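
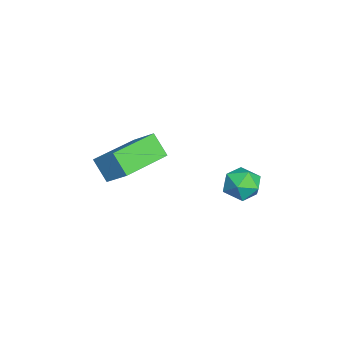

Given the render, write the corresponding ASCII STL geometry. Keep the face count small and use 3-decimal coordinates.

solid 
facet normal -0.479 0.472 0.740
outer loop
vertex 1.201 4.277 0.183
vertex 0.922 3.616 0.424
vertex 1.584 3.867 0.692
endloop
endfacet
facet normal 0.121 0.816 0.566
outer loop
vertex 1.201 4.277 0.183
vertex 1.584 3.867 0.692
vertex 1.953 4.206 0.124
endloop
endfacet
facet normal 0.083 0.989 -0.126
outer loop
vertex 1.201 4.277 0.183
vertex 1.953 4.206 0.124
vertex 1.519 4.164 -0.494
endloop
endfacet
facet normal -0.540 0.751 -0.379
outer loop
vertex 1.201 4.277 0.183
vertex 1.519 4.164 -0.494
vertex 0.882 3.799 -0.309
endloop
endfacet
facet normal -0.888 0.432 0.156
outer loop
vertex 1.201 4.277 0.183
vertex 0.882 3.799 -0.309
vertex 0.922 3.616 0.424
endloop
endfacet
facet normal 0.667 0.364 0.650
outer loop
vertex 1.953 4.206 0.124
vertex 1.584 3.867 0.692
vertex 2.138 3.501 0.329
endloop
endfacet
facet normal -0.305 -0.193 0.933
outer loop
vertex 1.584 3.867 0.692
vertex 0.922 3.616 0.424
vertex 1.501 3.136 0.514
endloop
endfacet
facet normal -0.966 -0.257 -0.011
outer loop
vertex 0.922 3.616 0.424
vertex 0.882 3.799 -0.309
vertex 1.067 3.094 -0.104
endloop
endfacet
facet normal -0.403 0.259 -0.877
outer loop
vertex 0.882 3.799 -0.309
vertex 1.519 4.164 -0.494
vertex 1.436 3.433 -0.672
endloop
endfacet
facet normal 0.606 0.643 -0.469
outer loop
vertex 1.519 4.164 -0.494
vertex 1.953 4.206 0.124
vertex 2.098 3.684 -0.404
endloop
endfacet
facet normal 0.540 -0.751 0.379
outer loop
vertex 1.819 3.023 -0.163
vertex 2.138 3.501 0.329
vertex 1.501 3.136 0.514
endloop
endfacet
facet normal -0.083 -0.989 0.126
outer loop
vertex 1.819 3.023 -0.163
vertex 1.501 3.136 0.514
vertex 1.067 3.094 -0.104
endloop
endfacet
facet normal -0.121 -0.816 -0.566
outer loop
vertex 1.819 3.023 -0.163
vertex 1.067 3.094 -0.104
vertex 1.436 3.433 -0.672
endloop
endfacet
facet normal 0.479 -0.472 -0.740
outer loop
vertex 1.819 3.023 -0.163
vertex 1.436 3.433 -0.672
vertex 2.098 3.684 -0.404
endloop
endfacet
facet normal 0.888 -0.432 -0.156
outer loop
vertex 1.819 3.023 -0.163
vertex 2.098 3.684 -0.404
vertex 2.138 3.501 0.329
endloop
endfacet
facet normal 0.403 -0.259 0.877
outer loop
vertex 1.501 3.136 0.514
vertex 2.138 3.501 0.329
vertex 1.584 3.867 0.692
endloop
endfacet
facet normal -0.606 -0.643 0.469
outer loop
vertex 1.067 3.094 -0.104
vertex 1.501 3.136 0.514
vertex 0.922 3.616 0.424
endloop
endfacet
facet normal -0.667 -0.364 -0.650
outer loop
vertex 1.436 3.433 -0.672
vertex 1.067 3.094 -0.104
vertex 0.882 3.799 -0.309
endloop
endfacet
facet normal 0.305 0.193 -0.933
outer loop
vertex 2.098 3.684 -0.404
vertex 1.436 3.433 -0.672
vertex 1.519 4.164 -0.494
endloop
endfacet
facet normal 0.966 0.257 0.011
outer loop
vertex 2.138 3.501 0.329
vertex 2.098 3.684 -0.404
vertex 1.953 4.206 0.124
endloop
endfacet
facet normal -0.446 -0.465 0.765
outer loop
vertex 0.223 -0.765 0.509
vertex -1.464 0.557 0.33
vertex -0.269 -1.491 -0.22
endloop
endfacet
facet normal 0.784 -0.615 0.083
outer loop
vertex 0.204 -0.997 -1.03
vertex 0.223 -0.765 0.509
vertex -0.269 -1.491 -0.22
endloop
endfacet
facet normal -0.446 -0.466 0.764
outer loop
vertex -0.269 -1.491 -0.22
vertex -1.464 0.557 0.33
vertex -1.955 -0.169 -0.399
endloop
endfacet
facet normal -0.431 -0.636 -0.640
outer loop
vertex -1.955 -0.169 -0.399
vertex 0.204 -0.997 -1.03
vertex -0.269 -1.491 -0.22
endloop
endfacet
facet normal 0.431 0.636 0.640
outer loop
vertex 0.223 -0.765 0.509
vertex -0.991 1.051 -0.48
vertex -1.464 0.557 0.33
endloop
endfacet
facet normal 0.785 -0.614 0.083
outer loop
vertex 0.695 -0.271 -0.301
vertex 0.223 -0.765 0.509
vertex 0.204 -0.997 -1.03
endloop
endfacet
facet normal 0.431 0.637 0.639
outer loop
vertex 0.695 -0.271 -0.301
vertex -0.991 1.051 -0.48
vertex 0.223 -0.765 0.509
endloop
endfacet
facet normal -0.785 0.614 -0.083
outer loop
vertex -1.464 0.557 0.33
vertex -0.991 1.051 -0.48
vertex -1.955 -0.169 -0.399
endloop
endfacet
facet normal -0.431 -0.637 -0.639
outer loop
vertex -1.483 0.325 -1.209
vertex 0.204 -0.997 -1.03
vertex -1.955 -0.169 -0.399
endloop
endfacet
facet normal -0.785 0.614 -0.082
outer loop
vertex -1.955 -0.169 -0.399
vertex -0.991 1.051 -0.48
vertex -1.483 0.325 -1.209
endloop
endfacet
facet normal 0.446 0.466 -0.764
outer loop
vertex -1.483 0.325 -1.209
vertex 0.695 -0.271 -0.301
vertex 0.204 -0.997 -1.03
endloop
endfacet
facet normal 0.446 0.465 -0.764
outer loop
vertex -0.991 1.051 -0.48
vertex 0.695 -0.271 -0.301
vertex -1.483 0.325 -1.209
endloop
endfacet

endsolid


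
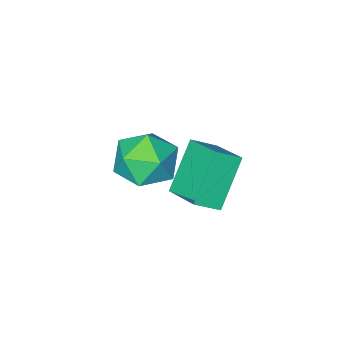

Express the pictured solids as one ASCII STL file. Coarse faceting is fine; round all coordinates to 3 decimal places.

solid 
facet normal -0.382 0.460 0.802
outer loop
vertex 2.342 -1.573 0.139
vertex 1.332 -2.081 -0.05
vertex 2.115 -2.59 0.615
endloop
endfacet
facet normal 0.318 0.343 0.884
outer loop
vertex 2.342 -1.573 0.139
vertex 2.115 -2.59 0.615
vertex 3.149 -2.387 0.164
endloop
endfacet
facet normal 0.660 0.665 0.348
outer loop
vertex 2.342 -1.573 0.139
vertex 3.149 -2.387 0.164
vertex 3.005 -1.751 -0.779
endloop
endfacet
facet normal 0.173 0.983 -0.065
outer loop
vertex 2.342 -1.573 0.139
vertex 3.005 -1.751 -0.779
vertex 1.883 -1.562 -0.911
endloop
endfacet
facet normal -0.471 0.856 0.215
outer loop
vertex 2.342 -1.573 0.139
vertex 1.883 -1.562 -0.911
vertex 1.332 -2.081 -0.05
endloop
endfacet
facet normal 0.431 -0.360 0.827
outer loop
vertex 3.149 -2.387 0.164
vertex 2.115 -2.59 0.615
vertex 2.637 -3.398 -0.009
endloop
endfacet
facet normal -0.700 -0.170 0.694
outer loop
vertex 2.115 -2.59 0.615
vertex 1.332 -2.081 -0.05
vertex 1.515 -3.209 -0.141
endloop
endfacet
facet normal -0.844 0.471 -0.256
outer loop
vertex 1.332 -2.081 -0.05
vertex 1.883 -1.562 -0.911
vertex 1.371 -2.573 -1.084
endloop
endfacet
facet normal 0.197 0.676 -0.710
outer loop
vertex 1.883 -1.562 -0.911
vertex 3.005 -1.751 -0.779
vertex 2.405 -2.37 -1.535
endloop
endfacet
facet normal 0.986 0.163 -0.040
outer loop
vertex 3.005 -1.751 -0.779
vertex 3.149 -2.387 0.164
vertex 3.188 -2.879 -0.87
endloop
endfacet
facet normal -0.173 -0.983 0.065
outer loop
vertex 2.178 -3.387 -1.059
vertex 2.637 -3.398 -0.009
vertex 1.515 -3.209 -0.141
endloop
endfacet
facet normal -0.660 -0.665 -0.348
outer loop
vertex 2.178 -3.387 -1.059
vertex 1.515 -3.209 -0.141
vertex 1.371 -2.573 -1.084
endloop
endfacet
facet normal -0.318 -0.343 -0.884
outer loop
vertex 2.178 -3.387 -1.059
vertex 1.371 -2.573 -1.084
vertex 2.405 -2.37 -1.535
endloop
endfacet
facet normal 0.382 -0.460 -0.802
outer loop
vertex 2.178 -3.387 -1.059
vertex 2.405 -2.37 -1.535
vertex 3.188 -2.879 -0.87
endloop
endfacet
facet normal 0.471 -0.856 -0.215
outer loop
vertex 2.178 -3.387 -1.059
vertex 3.188 -2.879 -0.87
vertex 2.637 -3.398 -0.009
endloop
endfacet
facet normal -0.197 -0.676 0.710
outer loop
vertex 1.515 -3.209 -0.141
vertex 2.637 -3.398 -0.009
vertex 2.115 -2.59 0.615
endloop
endfacet
facet normal -0.986 -0.163 0.040
outer loop
vertex 1.371 -2.573 -1.084
vertex 1.515 -3.209 -0.141
vertex 1.332 -2.081 -0.05
endloop
endfacet
facet normal -0.431 0.360 -0.827
outer loop
vertex 2.405 -2.37 -1.535
vertex 1.371 -2.573 -1.084
vertex 1.883 -1.562 -0.911
endloop
endfacet
facet normal 0.700 0.170 -0.694
outer loop
vertex 3.188 -2.879 -0.87
vertex 2.405 -2.37 -1.535
vertex 3.005 -1.751 -0.779
endloop
endfacet
facet normal 0.844 -0.471 0.256
outer loop
vertex 2.637 -3.398 -0.009
vertex 3.188 -2.879 -0.87
vertex 3.149 -2.387 0.164
endloop
endfacet
facet normal -0.597 -0.277 0.753
outer loop
vertex -0.688 -4.27 -2.527
vertex -0.558 -2.725 -1.855
vertex -1.535 -3.957 -3.083
endloop
endfacet
facet normal -0.077 -0.914 -0.397
outer loop
vertex -0.282 -3.375 -4.665
vertex -0.688 -4.27 -2.527
vertex -1.535 -3.957 -3.083
endloop
endfacet
facet normal -0.597 -0.277 0.753
outer loop
vertex -1.535 -3.957 -3.083
vertex -0.558 -2.725 -1.855
vertex -1.405 -2.412 -2.411
endloop
endfacet
facet normal -0.799 0.295 -0.524
outer loop
vertex -1.405 -2.412 -2.411
vertex -0.282 -3.375 -4.665
vertex -1.535 -3.957 -3.083
endloop
endfacet
facet normal 0.799 -0.295 0.524
outer loop
vertex -0.688 -4.27 -2.527
vertex 0.695 -2.143 -3.437
vertex -0.558 -2.725 -1.855
endloop
endfacet
facet normal -0.077 -0.914 -0.397
outer loop
vertex 0.565 -3.688 -4.109
vertex -0.688 -4.27 -2.527
vertex -0.282 -3.375 -4.665
endloop
endfacet
facet normal 0.799 -0.295 0.524
outer loop
vertex 0.565 -3.688 -4.109
vertex 0.695 -2.143 -3.437
vertex -0.688 -4.27 -2.527
endloop
endfacet
facet normal 0.077 0.914 0.397
outer loop
vertex -0.558 -2.725 -1.855
vertex 0.695 -2.143 -3.437
vertex -1.405 -2.412 -2.411
endloop
endfacet
facet normal -0.799 0.295 -0.524
outer loop
vertex -0.152 -1.83 -3.993
vertex -0.282 -3.375 -4.665
vertex -1.405 -2.412 -2.411
endloop
endfacet
facet normal 0.077 0.914 0.397
outer loop
vertex -1.405 -2.412 -2.411
vertex 0.695 -2.143 -3.437
vertex -0.152 -1.83 -3.993
endloop
endfacet
facet normal 0.597 0.277 -0.753
outer loop
vertex -0.152 -1.83 -3.993
vertex 0.565 -3.688 -4.109
vertex -0.282 -3.375 -4.665
endloop
endfacet
facet normal 0.597 0.277 -0.753
outer loop
vertex 0.695 -2.143 -3.437
vertex 0.565 -3.688 -4.109
vertex -0.152 -1.83 -3.993
endloop
endfacet

endsolid


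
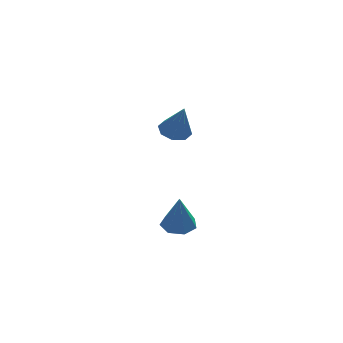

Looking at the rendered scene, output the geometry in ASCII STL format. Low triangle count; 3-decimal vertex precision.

solid 
facet normal -0.187 0.217 -0.958
outer loop
vertex 1.478 3.671 2.373
vertex 0.678 4.012 2.606
vertex 1.51 4.343 2.519
endloop
endfacet
facet normal 0.976 -0.090 0.199
outer loop
vertex 1.478 3.671 2.373
vertex 1.51 4.343 2.519
vertex 1.042 3.588 4.474
endloop
endfacet
facet normal -0.187 0.217 -0.958
outer loop
vertex 1.51 4.343 2.519
vertex 0.678 4.012 2.606
vertex 1.055 4.821 2.716
endloop
endfacet
facet normal 0.742 0.546 0.389
outer loop
vertex 1.51 4.343 2.519
vertex 1.055 4.821 2.716
vertex 1.042 3.588 4.474
endloop
endfacet
facet normal -0.187 0.217 -0.958
outer loop
vertex 1.055 4.821 2.716
vertex 0.678 4.012 2.606
vertex 0.379 4.825 2.849
endloop
endfacet
facet normal 0.117 0.813 0.571
outer loop
vertex 1.055 4.821 2.716
vertex 0.379 4.825 2.849
vertex 1.042 3.588 4.474
endloop
endfacet
facet normal -0.186 0.218 -0.958
outer loop
vertex 0.379 4.825 2.849
vertex 0.678 4.012 2.606
vertex -0.122 4.353 2.839
endloop
endfacet
facet normal -0.534 0.553 0.639
outer loop
vertex 0.379 4.825 2.849
vertex -0.122 4.353 2.839
vertex 1.042 3.588 4.474
endloop
endfacet
facet normal -0.187 0.217 -0.958
outer loop
vertex -0.122 4.353 2.839
vertex 0.678 4.012 2.606
vertex -0.154 3.68 2.693
endloop
endfacet
facet normal -0.829 -0.080 0.553
outer loop
vertex -0.122 4.353 2.839
vertex -0.154 3.68 2.693
vertex 1.042 3.588 4.474
endloop
endfacet
facet normal -0.187 0.217 -0.958
outer loop
vertex -0.154 3.68 2.693
vertex 0.678 4.012 2.606
vertex 0.301 3.202 2.496
endloop
endfacet
facet normal -0.596 -0.717 0.363
outer loop
vertex -0.154 3.68 2.693
vertex 0.301 3.202 2.496
vertex 1.042 3.588 4.474
endloop
endfacet
facet normal -0.187 0.217 -0.958
outer loop
vertex 0.301 3.202 2.496
vertex 0.678 4.012 2.606
vertex 0.977 3.198 2.363
endloop
endfacet
facet normal 0.030 -0.983 0.181
outer loop
vertex 0.301 3.202 2.496
vertex 0.977 3.198 2.363
vertex 1.042 3.588 4.474
endloop
endfacet
facet normal -0.186 0.218 -0.958
outer loop
vertex 0.977 3.198 2.363
vertex 0.678 4.012 2.606
vertex 1.478 3.671 2.373
endloop
endfacet
facet normal 0.681 -0.724 0.113
outer loop
vertex 0.977 3.198 2.363
vertex 1.478 3.671 2.373
vertex 1.042 3.588 4.474
endloop
endfacet
facet normal -0.009 0.053 -0.999
outer loop
vertex 1.518 3.226 -4.029
vertex 0.571 2.975 -4.034
vertex 0.965 3.871 -3.99
endloop
endfacet
facet normal 0.704 0.579 0.411
outer loop
vertex 1.518 3.226 -4.029
vertex 0.965 3.871 -3.99
vertex 0.589 2.865 -1.926
endloop
endfacet
facet normal -0.009 0.053 -0.999
outer loop
vertex 0.965 3.871 -3.99
vertex 0.571 2.975 -4.034
vertex 0.115 3.842 -3.984
endloop
endfacet
facet normal -0.028 0.901 0.434
outer loop
vertex 0.965 3.871 -3.99
vertex 0.115 3.842 -3.984
vertex 0.589 2.865 -1.926
endloop
endfacet
facet normal -0.010 0.053 -0.999
outer loop
vertex 0.115 3.842 -3.984
vertex 0.571 2.975 -4.034
vertex -0.392 3.16 -4.015
endloop
endfacet
facet normal -0.737 0.529 0.421
outer loop
vertex 0.115 3.842 -3.984
vertex -0.392 3.16 -4.015
vertex 0.589 2.865 -1.926
endloop
endfacet
facet normal -0.010 0.052 -0.999
outer loop
vertex -0.392 3.16 -4.015
vertex 0.571 2.975 -4.034
vertex -0.174 2.339 -4.06
endloop
endfacet
facet normal -0.888 -0.257 0.381
outer loop
vertex -0.392 3.16 -4.015
vertex -0.174 2.339 -4.06
vertex 0.589 2.865 -1.926
endloop
endfacet
facet normal -0.009 0.052 -0.999
outer loop
vertex -0.174 2.339 -4.06
vertex 0.571 2.975 -4.034
vertex 0.605 1.997 -4.085
endloop
endfacet
facet normal -0.368 -0.864 0.344
outer loop
vertex -0.174 2.339 -4.06
vertex 0.605 1.997 -4.085
vertex 0.589 2.865 -1.926
endloop
endfacet
facet normal -0.009 0.052 -0.999
outer loop
vertex 0.605 1.997 -4.085
vertex 0.571 2.975 -4.034
vertex 1.358 2.392 -4.071
endloop
endfacet
facet normal 0.432 -0.836 0.339
outer loop
vertex 0.605 1.997 -4.085
vertex 1.358 2.392 -4.071
vertex 0.589 2.865 -1.926
endloop
endfacet
facet normal -0.008 0.052 -0.999
outer loop
vertex 1.358 2.392 -4.071
vertex 0.571 2.975 -4.034
vertex 1.518 3.226 -4.029
endloop
endfacet
facet normal 0.909 -0.193 0.369
outer loop
vertex 1.358 2.392 -4.071
vertex 1.518 3.226 -4.029
vertex 0.589 2.865 -1.926
endloop
endfacet

endsolid


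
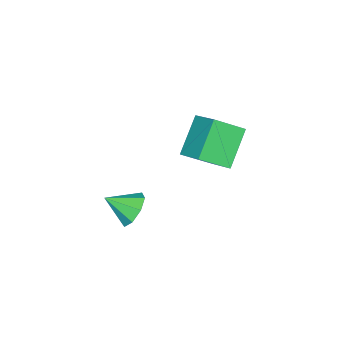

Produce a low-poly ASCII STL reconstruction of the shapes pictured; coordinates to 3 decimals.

solid 
facet normal -0.339 0.776 -0.532
outer loop
vertex -1.913 -2.777 -1.909
vertex -2.304 -3.345 -2.488
vertex -2.558 -2.935 -1.728
endloop
endfacet
facet normal 0.245 0.104 0.964
outer loop
vertex -1.913 -2.777 -1.909
vertex -2.558 -2.935 -1.728
vertex -1.836 -4.415 -1.752
endloop
endfacet
facet normal -0.339 0.776 -0.532
outer loop
vertex -2.558 -2.935 -1.728
vertex -2.304 -3.345 -2.488
vertex -3.055 -3.333 -1.992
endloop
endfacet
facet normal -0.343 -0.182 0.921
outer loop
vertex -2.558 -2.935 -1.728
vertex -3.055 -3.333 -1.992
vertex -1.836 -4.415 -1.752
endloop
endfacet
facet normal -0.339 0.775 -0.533
outer loop
vertex -3.055 -3.333 -1.992
vertex -2.304 -3.345 -2.488
vertex -3.111 -3.738 -2.546
endloop
endfacet
facet normal -0.628 -0.597 0.500
outer loop
vertex -3.055 -3.333 -1.992
vertex -3.111 -3.738 -2.546
vertex -1.836 -4.415 -1.752
endloop
endfacet
facet normal -0.339 0.775 -0.532
outer loop
vertex -3.111 -3.738 -2.546
vertex -2.304 -3.345 -2.488
vertex -2.695 -3.913 -3.066
endloop
endfacet
facet normal -0.443 -0.895 -0.053
outer loop
vertex -3.111 -3.738 -2.546
vertex -2.695 -3.913 -3.066
vertex -1.836 -4.415 -1.752
endloop
endfacet
facet normal -0.339 0.775 -0.533
outer loop
vertex -2.695 -3.913 -3.066
vertex -2.304 -3.345 -2.488
vertex -2.049 -3.755 -3.247
endloop
endfacet
facet normal 0.105 -0.904 -0.414
outer loop
vertex -2.695 -3.913 -3.066
vertex -2.049 -3.755 -3.247
vertex -1.836 -4.415 -1.752
endloop
endfacet
facet normal -0.339 0.776 -0.533
outer loop
vertex -2.049 -3.755 -3.247
vertex -2.304 -3.345 -2.488
vertex -1.553 -3.357 -2.983
endloop
endfacet
facet normal 0.693 -0.618 -0.371
outer loop
vertex -2.049 -3.755 -3.247
vertex -1.553 -3.357 -2.983
vertex -1.836 -4.415 -1.752
endloop
endfacet
facet normal -0.339 0.776 -0.532
outer loop
vertex -1.553 -3.357 -2.983
vertex -2.304 -3.345 -2.488
vertex -1.496 -2.952 -2.429
endloop
endfacet
facet normal 0.978 -0.205 0.049
outer loop
vertex -1.553 -3.357 -2.983
vertex -1.496 -2.952 -2.429
vertex -1.836 -4.415 -1.752
endloop
endfacet
facet normal -0.338 0.776 -0.533
outer loop
vertex -1.496 -2.952 -2.429
vertex -2.304 -3.345 -2.488
vertex -1.913 -2.777 -1.909
endloop
endfacet
facet normal 0.792 0.095 0.603
outer loop
vertex -1.496 -2.952 -2.429
vertex -1.913 -2.777 -1.909
vertex -1.836 -4.415 -1.752
endloop
endfacet
facet normal -0.735 -0.017 0.678
outer loop
vertex -3.724 -0.429 3.516
vertex -4.556 0.573 2.639
vertex -4.337 -1.545 2.823
endloop
endfacet
facet normal 0.530 -0.638 0.559
outer loop
vertex -2.904 -1.513 1.501
vertex -3.724 -0.429 3.516
vertex -4.337 -1.545 2.823
endloop
endfacet
facet normal -0.735 -0.017 0.678
outer loop
vertex -4.337 -1.545 2.823
vertex -4.556 0.573 2.639
vertex -5.169 -0.544 1.946
endloop
endfacet
facet normal -0.423 -0.770 -0.477
outer loop
vertex -5.169 -0.544 1.946
vertex -2.904 -1.513 1.501
vertex -4.337 -1.545 2.823
endloop
endfacet
facet normal 0.423 0.770 0.478
outer loop
vertex -3.724 -0.429 3.516
vertex -3.123 0.605 1.317
vertex -4.556 0.573 2.639
endloop
endfacet
facet normal 0.530 -0.638 0.559
outer loop
vertex -2.291 -0.396 2.194
vertex -3.724 -0.429 3.516
vertex -2.904 -1.513 1.501
endloop
endfacet
facet normal 0.423 0.770 0.478
outer loop
vertex -2.291 -0.396 2.194
vertex -3.123 0.605 1.317
vertex -3.724 -0.429 3.516
endloop
endfacet
facet normal -0.530 0.638 -0.559
outer loop
vertex -4.556 0.573 2.639
vertex -3.123 0.605 1.317
vertex -5.169 -0.544 1.946
endloop
endfacet
facet normal -0.423 -0.770 -0.478
outer loop
vertex -3.736 -0.511 0.624
vertex -2.904 -1.513 1.501
vertex -5.169 -0.544 1.946
endloop
endfacet
facet normal -0.530 0.638 -0.559
outer loop
vertex -5.169 -0.544 1.946
vertex -3.123 0.605 1.317
vertex -3.736 -0.511 0.624
endloop
endfacet
facet normal 0.735 0.017 -0.678
outer loop
vertex -3.736 -0.511 0.624
vertex -2.291 -0.396 2.194
vertex -2.904 -1.513 1.501
endloop
endfacet
facet normal 0.735 0.017 -0.678
outer loop
vertex -3.123 0.605 1.317
vertex -2.291 -0.396 2.194
vertex -3.736 -0.511 0.624
endloop
endfacet

endsolid


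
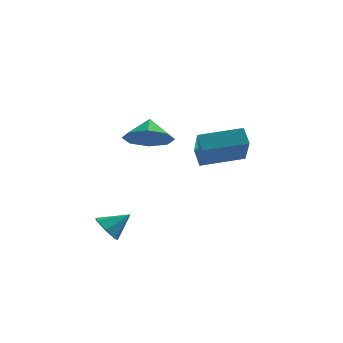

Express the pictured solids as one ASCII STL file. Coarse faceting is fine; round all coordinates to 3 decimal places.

solid 
facet normal -0.728 -0.340 -0.595
outer loop
vertex -1.199 -2.862 -4.46
vertex -1.666 -2.928 -3.851
vertex -1.568 -2.323 -4.317
endloop
endfacet
facet normal 0.705 0.588 -0.398
outer loop
vertex -1.199 -2.862 -4.46
vertex -1.568 -2.323 -4.317
vertex -0.734 -2.492 -3.089
endloop
endfacet
facet normal -0.727 -0.341 -0.596
outer loop
vertex -1.568 -2.323 -4.317
vertex -1.666 -2.928 -3.851
vertex -2.011 -2.241 -3.823
endloop
endfacet
facet normal 0.189 0.982 0.007
outer loop
vertex -1.568 -2.323 -4.317
vertex -2.011 -2.241 -3.823
vertex -0.734 -2.492 -3.089
endloop
endfacet
facet normal -0.728 -0.341 -0.594
outer loop
vertex -2.011 -2.241 -3.823
vertex -1.666 -2.928 -3.851
vertex -2.193 -2.676 -3.35
endloop
endfacet
facet normal -0.206 0.758 0.618
outer loop
vertex -2.011 -2.241 -3.823
vertex -2.193 -2.676 -3.35
vertex -0.734 -2.492 -3.089
endloop
endfacet
facet normal -0.728 -0.341 -0.595
outer loop
vertex -2.193 -2.676 -3.35
vertex -1.666 -2.928 -3.851
vertex -1.979 -3.301 -3.254
endloop
endfacet
facet normal -0.186 0.087 0.979
outer loop
vertex -2.193 -2.676 -3.35
vertex -1.979 -3.301 -3.254
vertex -0.734 -2.492 -3.089
endloop
endfacet
facet normal -0.727 -0.342 -0.595
outer loop
vertex -1.979 -3.301 -3.254
vertex -1.666 -2.928 -3.851
vertex -1.528 -3.646 -3.607
endloop
endfacet
facet normal 0.235 -0.528 0.816
outer loop
vertex -1.979 -3.301 -3.254
vertex -1.528 -3.646 -3.607
vertex -0.734 -2.492 -3.089
endloop
endfacet
facet normal -0.727 -0.342 -0.595
outer loop
vertex -1.528 -3.646 -3.607
vertex -1.666 -2.928 -3.851
vertex -1.181 -3.45 -4.144
endloop
endfacet
facet normal 0.741 -0.623 0.252
outer loop
vertex -1.528 -3.646 -3.607
vertex -1.181 -3.45 -4.144
vertex -0.734 -2.492 -3.089
endloop
endfacet
facet normal -0.727 -0.342 -0.595
outer loop
vertex -1.181 -3.45 -4.144
vertex -1.666 -2.928 -3.851
vertex -1.199 -2.862 -4.46
endloop
endfacet
facet normal 0.949 -0.126 -0.288
outer loop
vertex -1.181 -3.45 -4.144
vertex -1.199 -2.862 -4.46
vertex -0.734 -2.492 -3.089
endloop
endfacet
facet normal -0.906 -0.402 -0.135
outer loop
vertex 1.702 0.644 -0.315
vertex 1.342 1.224 0.373
vertex 1.283 2.065 -1.732
endloop
endfacet
facet normal 0.371 -0.599 -0.710
outer loop
vertex 3.158 2.896 -1.453
vertex 1.702 0.644 -0.315
vertex 1.283 2.065 -1.732
endloop
endfacet
facet normal -0.906 -0.401 -0.135
outer loop
vertex 1.283 2.065 -1.732
vertex 1.342 1.224 0.373
vertex 0.923 2.646 -1.043
endloop
endfacet
facet normal -0.204 0.693 -0.691
outer loop
vertex 0.923 2.646 -1.043
vertex 3.158 2.896 -1.453
vertex 1.283 2.065 -1.732
endloop
endfacet
facet normal 0.204 -0.693 0.691
outer loop
vertex 1.702 0.644 -0.315
vertex 3.217 2.055 0.652
vertex 1.342 1.224 0.373
endloop
endfacet
facet normal 0.370 -0.598 -0.711
outer loop
vertex 3.577 1.474 -0.037
vertex 1.702 0.644 -0.315
vertex 3.158 2.896 -1.453
endloop
endfacet
facet normal 0.204 -0.693 0.691
outer loop
vertex 3.577 1.474 -0.037
vertex 3.217 2.055 0.652
vertex 1.702 0.644 -0.315
endloop
endfacet
facet normal -0.371 0.598 0.710
outer loop
vertex 1.342 1.224 0.373
vertex 3.217 2.055 0.652
vertex 0.923 2.646 -1.043
endloop
endfacet
facet normal -0.204 0.693 -0.691
outer loop
vertex 2.798 3.476 -0.765
vertex 3.158 2.896 -1.453
vertex 0.923 2.646 -1.043
endloop
endfacet
facet normal -0.370 0.599 0.710
outer loop
vertex 0.923 2.646 -1.043
vertex 3.217 2.055 0.652
vertex 2.798 3.476 -0.765
endloop
endfacet
facet normal 0.906 0.402 0.135
outer loop
vertex 2.798 3.476 -0.765
vertex 3.577 1.474 -0.037
vertex 3.158 2.896 -1.453
endloop
endfacet
facet normal 0.906 0.401 0.135
outer loop
vertex 3.217 2.055 0.652
vertex 3.577 1.474 -0.037
vertex 2.798 3.476 -0.765
endloop
endfacet
facet normal 0.091 -0.650 -0.755
outer loop
vertex 1.186 -2.613 1.375
vertex 0.112 -2.797 1.404
vertex 0.76 -2.095 0.878
endloop
endfacet
facet normal 0.577 0.760 0.297
outer loop
vertex 1.186 -2.613 1.375
vertex 0.76 -2.095 0.878
vertex 0.008 -2.063 2.256
endloop
endfacet
facet normal 0.091 -0.650 -0.755
outer loop
vertex 0.76 -2.095 0.878
vertex 0.112 -2.797 1.404
vertex -0.046 -1.989 0.689
endloop
endfacet
facet normal 0.120 0.992 0.043
outer loop
vertex 0.76 -2.095 0.878
vertex -0.046 -1.989 0.689
vertex 0.008 -2.063 2.256
endloop
endfacet
facet normal 0.092 -0.650 -0.755
outer loop
vertex -0.046 -1.989 0.689
vertex 0.112 -2.797 1.404
vertex -0.759 -2.356 0.918
endloop
endfacet
facet normal -0.442 0.895 0.058
outer loop
vertex -0.046 -1.989 0.689
vertex -0.759 -2.356 0.918
vertex 0.008 -2.063 2.256
endloop
endfacet
facet normal 0.092 -0.650 -0.754
outer loop
vertex -0.759 -2.356 0.918
vertex 0.112 -2.797 1.404
vertex -0.962 -2.981 1.432
endloop
endfacet
facet normal -0.782 0.527 0.333
outer loop
vertex -0.759 -2.356 0.918
vertex -0.962 -2.981 1.432
vertex 0.008 -2.063 2.256
endloop
endfacet
facet normal 0.092 -0.649 -0.755
outer loop
vertex -0.962 -2.981 1.432
vertex 0.112 -2.797 1.404
vertex -0.536 -3.499 1.929
endloop
endfacet
facet normal -0.699 0.104 0.707
outer loop
vertex -0.962 -2.981 1.432
vertex -0.536 -3.499 1.929
vertex 0.008 -2.063 2.256
endloop
endfacet
facet normal 0.092 -0.649 -0.755
outer loop
vertex -0.536 -3.499 1.929
vertex 0.112 -2.797 1.404
vertex 0.269 -3.605 2.118
endloop
endfacet
facet normal -0.243 -0.127 0.962
outer loop
vertex -0.536 -3.499 1.929
vertex 0.269 -3.605 2.118
vertex 0.008 -2.063 2.256
endloop
endfacet
facet normal 0.092 -0.649 -0.755
outer loop
vertex 0.269 -3.605 2.118
vertex 0.112 -2.797 1.404
vertex 0.983 -3.238 1.889
endloop
endfacet
facet normal 0.320 -0.031 0.947
outer loop
vertex 0.269 -3.605 2.118
vertex 0.983 -3.238 1.889
vertex 0.008 -2.063 2.256
endloop
endfacet
facet normal 0.091 -0.650 -0.754
outer loop
vertex 0.983 -3.238 1.889
vertex 0.112 -2.797 1.404
vertex 1.186 -2.613 1.375
endloop
endfacet
facet normal 0.660 0.338 0.671
outer loop
vertex 0.983 -3.238 1.889
vertex 1.186 -2.613 1.375
vertex 0.008 -2.063 2.256
endloop
endfacet

endsolid


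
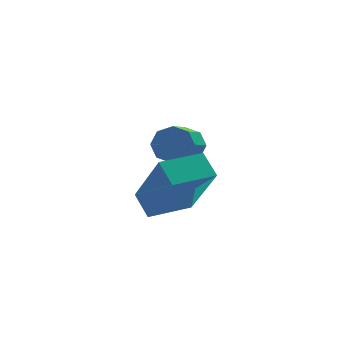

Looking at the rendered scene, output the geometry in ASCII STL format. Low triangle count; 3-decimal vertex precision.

solid 
facet normal -0.956 -0.292 0.031
outer loop
vertex -0.86 -2.132 3.091
vertex -1.258 -1.02 1.271
vertex -0.665 -2.819 2.629
endloop
endfacet
facet normal 0.183 -0.512 0.839
outer loop
vertex 0.578 -2.44 2.589
vertex -0.86 -2.132 3.091
vertex -0.665 -2.819 2.629
endloop
endfacet
facet normal -0.956 -0.292 0.031
outer loop
vertex -0.665 -2.819 2.629
vertex -1.258 -1.02 1.271
vertex -1.063 -1.707 0.809
endloop
endfacet
facet normal 0.229 -0.808 -0.543
outer loop
vertex -1.063 -1.707 0.809
vertex 0.578 -2.44 2.589
vertex -0.665 -2.819 2.629
endloop
endfacet
facet normal -0.229 0.808 0.543
outer loop
vertex -0.86 -2.132 3.091
vertex -0.015 -0.641 1.231
vertex -1.258 -1.02 1.271
endloop
endfacet
facet normal 0.183 -0.512 0.839
outer loop
vertex 0.383 -1.753 3.051
vertex -0.86 -2.132 3.091
vertex 0.578 -2.44 2.589
endloop
endfacet
facet normal -0.229 0.808 0.543
outer loop
vertex 0.383 -1.753 3.051
vertex -0.015 -0.641 1.231
vertex -0.86 -2.132 3.091
endloop
endfacet
facet normal -0.183 0.512 -0.839
outer loop
vertex -1.258 -1.02 1.271
vertex -0.015 -0.641 1.231
vertex -1.063 -1.707 0.809
endloop
endfacet
facet normal 0.229 -0.808 -0.543
outer loop
vertex 0.18 -1.328 0.769
vertex 0.578 -2.44 2.589
vertex -1.063 -1.707 0.809
endloop
endfacet
facet normal -0.183 0.512 -0.839
outer loop
vertex -1.063 -1.707 0.809
vertex -0.015 -0.641 1.231
vertex 0.18 -1.328 0.769
endloop
endfacet
facet normal 0.956 0.292 -0.031
outer loop
vertex 0.18 -1.328 0.769
vertex 0.383 -1.753 3.051
vertex 0.578 -2.44 2.589
endloop
endfacet
facet normal 0.956 0.292 -0.031
outer loop
vertex -0.015 -0.641 1.231
vertex 0.383 -1.753 3.051
vertex 0.18 -1.328 0.769
endloop
endfacet
facet normal 0.458 0.738 -0.495
outer loop
vertex 1.03 1.193 2.106
vertex 0.586 1.178 1.673
vertex 0.669 1.484 2.206
endloop
endfacet
facet normal 0.459 0.280 0.843
outer loop
vertex 1.03 1.193 2.106
vertex 0.669 1.484 2.206
vertex 0.497 0.337 2.68
endloop
endfacet
facet normal 0.459 0.280 0.843
outer loop
vertex 0.497 0.337 2.68
vertex 0.669 1.484 2.206
vertex 0.136 0.628 2.78
endloop
endfacet
facet normal -0.458 -0.739 0.494
outer loop
vertex 0.497 0.337 2.68
vertex 0.136 0.628 2.78
vertex 0.054 0.322 2.247
endloop
endfacet
facet normal 0.459 0.738 -0.495
outer loop
vertex 0.669 1.484 2.206
vertex 0.586 1.178 1.673
vertex 0.259 1.596 1.993
endloop
endfacet
facet normal -0.214 0.632 0.744
outer loop
vertex 0.669 1.484 2.206
vertex 0.259 1.596 1.993
vertex 0.136 0.628 2.78
endloop
endfacet
facet normal -0.214 0.632 0.744
outer loop
vertex 0.136 0.628 2.78
vertex 0.259 1.596 1.993
vertex -0.273 0.74 2.567
endloop
endfacet
facet normal -0.460 -0.738 0.494
outer loop
vertex 0.136 0.628 2.78
vertex -0.273 0.74 2.567
vertex 0.054 0.322 2.247
endloop
endfacet
facet normal 0.459 0.738 -0.495
outer loop
vertex 0.259 1.596 1.993
vertex 0.586 1.178 1.673
vertex 0.042 1.463 1.593
endloop
endfacet
facet normal -0.762 0.614 0.209
outer loop
vertex 0.259 1.596 1.993
vertex 0.042 1.463 1.593
vertex -0.273 0.74 2.567
endloop
endfacet
facet normal -0.760 0.615 0.211
outer loop
vertex -0.273 0.74 2.567
vertex 0.042 1.463 1.593
vertex -0.491 0.608 2.167
endloop
endfacet
facet normal -0.460 -0.738 0.494
outer loop
vertex -0.273 0.74 2.567
vertex -0.491 0.608 2.167
vertex 0.054 0.322 2.247
endloop
endfacet
facet normal 0.459 0.737 -0.495
outer loop
vertex 0.042 1.463 1.593
vertex 0.586 1.178 1.673
vertex 0.143 1.163 1.24
endloop
endfacet
facet normal -0.862 0.237 -0.448
outer loop
vertex 0.042 1.463 1.593
vertex 0.143 1.163 1.24
vertex -0.491 0.608 2.167
endloop
endfacet
facet normal -0.862 0.236 -0.448
outer loop
vertex -0.491 0.608 2.167
vertex 0.143 1.163 1.24
vertex -0.39 0.307 1.814
endloop
endfacet
facet normal -0.459 -0.736 0.497
outer loop
vertex -0.491 0.608 2.167
vertex -0.39 0.307 1.814
vertex 0.054 0.322 2.247
endloop
endfacet
facet normal 0.458 0.739 -0.494
outer loop
vertex 0.143 1.163 1.24
vertex 0.586 1.178 1.673
vertex 0.504 0.872 1.14
endloop
endfacet
facet normal -0.459 -0.280 -0.843
outer loop
vertex 0.143 1.163 1.24
vertex 0.504 0.872 1.14
vertex -0.39 0.307 1.814
endloop
endfacet
facet normal -0.459 -0.280 -0.843
outer loop
vertex -0.39 0.307 1.814
vertex 0.504 0.872 1.14
vertex -0.029 0.016 1.714
endloop
endfacet
facet normal -0.458 -0.738 0.495
outer loop
vertex -0.39 0.307 1.814
vertex -0.029 0.016 1.714
vertex 0.054 0.322 2.247
endloop
endfacet
facet normal 0.460 0.738 -0.494
outer loop
vertex 0.504 0.872 1.14
vertex 0.586 1.178 1.673
vertex 0.913 0.76 1.353
endloop
endfacet
facet normal 0.214 -0.633 -0.744
outer loop
vertex 0.504 0.872 1.14
vertex 0.913 0.76 1.353
vertex -0.029 0.016 1.714
endloop
endfacet
facet normal 0.214 -0.632 -0.745
outer loop
vertex -0.029 0.016 1.714
vertex 0.913 0.76 1.353
vertex 0.381 -0.096 1.927
endloop
endfacet
facet normal -0.459 -0.738 0.495
outer loop
vertex -0.029 0.016 1.714
vertex 0.381 -0.096 1.927
vertex 0.054 0.322 2.247
endloop
endfacet
facet normal 0.460 0.738 -0.494
outer loop
vertex 0.913 0.76 1.353
vertex 0.586 1.178 1.673
vertex 1.131 0.892 1.753
endloop
endfacet
facet normal 0.760 -0.614 -0.212
outer loop
vertex 0.913 0.76 1.353
vertex 1.131 0.892 1.753
vertex 0.381 -0.096 1.927
endloop
endfacet
facet normal 0.761 -0.614 -0.209
outer loop
vertex 0.381 -0.096 1.927
vertex 1.131 0.892 1.753
vertex 0.598 0.037 2.327
endloop
endfacet
facet normal -0.459 -0.738 0.495
outer loop
vertex 0.381 -0.096 1.927
vertex 0.598 0.037 2.327
vertex 0.054 0.322 2.247
endloop
endfacet
facet normal 0.459 0.736 -0.497
outer loop
vertex 1.131 0.892 1.753
vertex 0.586 1.178 1.673
vertex 1.03 1.193 2.106
endloop
endfacet
facet normal 0.862 -0.236 0.448
outer loop
vertex 1.131 0.892 1.753
vertex 1.03 1.193 2.106
vertex 0.598 0.037 2.327
endloop
endfacet
facet normal 0.862 -0.237 0.448
outer loop
vertex 0.598 0.037 2.327
vertex 1.03 1.193 2.106
vertex 0.497 0.337 2.68
endloop
endfacet
facet normal -0.459 -0.737 0.495
outer loop
vertex 0.598 0.037 2.327
vertex 0.497 0.337 2.68
vertex 0.054 0.322 2.247
endloop
endfacet

endsolid


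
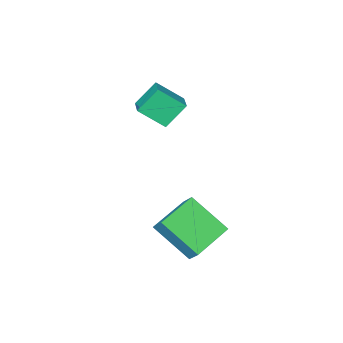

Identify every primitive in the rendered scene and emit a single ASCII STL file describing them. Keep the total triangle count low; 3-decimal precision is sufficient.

solid 
facet normal -0.961 -0.112 0.252
outer loop
vertex 0.493 -0.237 -2.345
vertex -0.0 1.237 -3.572
vertex 0.389 -0.816 -2.999
endloop
endfacet
facet normal 0.249 -0.744 0.619
outer loop
vertex 2.1 -0.617 -3.448
vertex 0.493 -0.237 -2.345
vertex 0.389 -0.816 -2.999
endloop
endfacet
facet normal -0.961 -0.112 0.252
outer loop
vertex 0.389 -0.816 -2.999
vertex -0.0 1.237 -3.572
vertex -0.104 0.657 -4.226
endloop
endfacet
facet normal -0.118 -0.659 -0.743
outer loop
vertex -0.104 0.657 -4.226
vertex 2.1 -0.617 -3.448
vertex 0.389 -0.816 -2.999
endloop
endfacet
facet normal 0.118 0.658 0.743
outer loop
vertex 0.493 -0.237 -2.345
vertex 1.711 1.436 -4.021
vertex -0.0 1.237 -3.572
endloop
endfacet
facet normal 0.250 -0.744 0.620
outer loop
vertex 2.204 -0.037 -2.794
vertex 0.493 -0.237 -2.345
vertex 2.1 -0.617 -3.448
endloop
endfacet
facet normal 0.118 0.659 0.743
outer loop
vertex 2.204 -0.037 -2.794
vertex 1.711 1.436 -4.021
vertex 0.493 -0.237 -2.345
endloop
endfacet
facet normal -0.249 0.744 -0.620
outer loop
vertex -0.0 1.237 -3.572
vertex 1.711 1.436 -4.021
vertex -0.104 0.657 -4.226
endloop
endfacet
facet normal -0.118 -0.658 -0.743
outer loop
vertex 1.607 0.857 -4.675
vertex 2.1 -0.617 -3.448
vertex -0.104 0.657 -4.226
endloop
endfacet
facet normal -0.250 0.744 -0.619
outer loop
vertex -0.104 0.657 -4.226
vertex 1.711 1.436 -4.021
vertex 1.607 0.857 -4.675
endloop
endfacet
facet normal 0.961 0.112 -0.252
outer loop
vertex 1.607 0.857 -4.675
vertex 2.204 -0.037 -2.794
vertex 2.1 -0.617 -3.448
endloop
endfacet
facet normal 0.961 0.112 -0.252
outer loop
vertex 1.711 1.436 -4.021
vertex 2.204 -0.037 -2.794
vertex 1.607 0.857 -4.675
endloop
endfacet
facet normal -0.627 0.218 0.748
outer loop
vertex -1.622 -4.645 0.927
vertex -1.008 -3.812 1.199
vertex -2.36 -3.82 0.068
endloop
endfacet
facet normal -0.574 -0.778 -0.254
outer loop
vertex -1.532 -4.108 -0.919
vertex -1.622 -4.645 0.927
vertex -2.36 -3.82 0.068
endloop
endfacet
facet normal -0.627 0.219 0.748
outer loop
vertex -2.36 -3.82 0.068
vertex -1.008 -3.812 1.199
vertex -1.745 -2.987 0.34
endloop
endfacet
facet normal -0.526 0.589 -0.613
outer loop
vertex -1.745 -2.987 0.34
vertex -1.532 -4.108 -0.919
vertex -2.36 -3.82 0.068
endloop
endfacet
facet normal 0.527 -0.588 0.613
outer loop
vertex -1.622 -4.645 0.927
vertex -0.18 -4.1 0.212
vertex -1.008 -3.812 1.199
endloop
endfacet
facet normal -0.574 -0.778 -0.254
outer loop
vertex -0.795 -4.933 -0.06
vertex -1.622 -4.645 0.927
vertex -1.532 -4.108 -0.919
endloop
endfacet
facet normal 0.527 -0.589 0.613
outer loop
vertex -0.795 -4.933 -0.06
vertex -0.18 -4.1 0.212
vertex -1.622 -4.645 0.927
endloop
endfacet
facet normal 0.574 0.778 0.255
outer loop
vertex -1.008 -3.812 1.199
vertex -0.18 -4.1 0.212
vertex -1.745 -2.987 0.34
endloop
endfacet
facet normal -0.527 0.589 -0.613
outer loop
vertex -0.918 -3.275 -0.647
vertex -1.532 -4.108 -0.919
vertex -1.745 -2.987 0.34
endloop
endfacet
facet normal 0.574 0.778 0.254
outer loop
vertex -1.745 -2.987 0.34
vertex -0.18 -4.1 0.212
vertex -0.918 -3.275 -0.647
endloop
endfacet
facet normal 0.627 -0.218 -0.748
outer loop
vertex -0.918 -3.275 -0.647
vertex -0.795 -4.933 -0.06
vertex -1.532 -4.108 -0.919
endloop
endfacet
facet normal 0.627 -0.218 -0.748
outer loop
vertex -0.18 -4.1 0.212
vertex -0.795 -4.933 -0.06
vertex -0.918 -3.275 -0.647
endloop
endfacet

endsolid


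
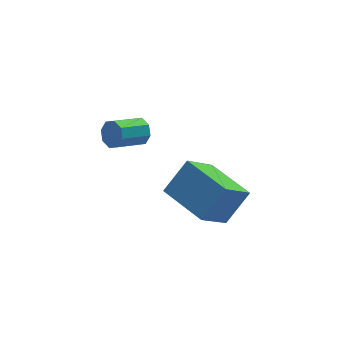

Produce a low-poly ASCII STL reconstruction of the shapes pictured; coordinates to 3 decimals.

solid 
facet normal 0.882 0.203 -0.426
outer loop
vertex -2.83 0.934 1.421
vertex -3.017 0.702 0.924
vertex -3.026 1.233 1.158
endloop
endfacet
facet normal 0.166 0.710 0.684
outer loop
vertex -2.83 0.934 1.421
vertex -3.026 1.233 1.158
vertex -3.977 0.67 1.974
endloop
endfacet
facet normal 0.165 0.711 0.683
outer loop
vertex -3.977 0.67 1.974
vertex -3.026 1.233 1.158
vertex -4.173 0.968 1.711
endloop
endfacet
facet normal -0.882 -0.205 0.425
outer loop
vertex -3.977 0.67 1.974
vertex -4.173 0.968 1.711
vertex -4.163 0.438 1.476
endloop
endfacet
facet normal 0.882 0.202 -0.425
outer loop
vertex -3.026 1.233 1.158
vertex -3.017 0.702 0.924
vertex -3.216 1.22 0.757
endloop
endfacet
facet normal -0.196 0.979 0.061
outer loop
vertex -3.026 1.233 1.158
vertex -3.216 1.22 0.757
vertex -4.173 0.968 1.711
endloop
endfacet
facet normal -0.195 0.979 0.063
outer loop
vertex -4.173 0.968 1.711
vertex -3.216 1.22 0.757
vertex -4.363 0.956 1.31
endloop
endfacet
facet normal -0.882 -0.205 0.424
outer loop
vertex -4.173 0.968 1.711
vertex -4.363 0.956 1.31
vertex -4.163 0.438 1.476
endloop
endfacet
facet normal 0.882 0.202 -0.425
outer loop
vertex -3.216 1.22 0.757
vertex -3.017 0.702 0.924
vertex -3.29 0.905 0.454
endloop
endfacet
facet normal -0.441 0.674 -0.593
outer loop
vertex -3.216 1.22 0.757
vertex -3.29 0.905 0.454
vertex -4.363 0.956 1.31
endloop
endfacet
facet normal -0.441 0.673 -0.593
outer loop
vertex -4.363 0.956 1.31
vertex -3.29 0.905 0.454
vertex -4.436 0.641 1.007
endloop
endfacet
facet normal -0.882 -0.204 0.425
outer loop
vertex -4.363 0.956 1.31
vertex -4.436 0.641 1.007
vertex -4.163 0.438 1.476
endloop
endfacet
facet normal 0.882 0.204 -0.424
outer loop
vertex -3.29 0.905 0.454
vertex -3.017 0.702 0.924
vertex -3.203 0.47 0.426
endloop
endfacet
facet normal -0.429 -0.028 -0.903
outer loop
vertex -3.29 0.905 0.454
vertex -3.203 0.47 0.426
vertex -4.436 0.641 1.007
endloop
endfacet
facet normal -0.429 -0.027 -0.903
outer loop
vertex -4.436 0.641 1.007
vertex -3.203 0.47 0.426
vertex -4.35 0.206 0.979
endloop
endfacet
facet normal -0.882 -0.202 0.426
outer loop
vertex -4.436 0.641 1.007
vertex -4.35 0.206 0.979
vertex -4.163 0.438 1.476
endloop
endfacet
facet normal 0.882 0.205 -0.425
outer loop
vertex -3.203 0.47 0.426
vertex -3.017 0.702 0.924
vertex -3.007 0.172 0.689
endloop
endfacet
facet normal -0.165 -0.712 -0.683
outer loop
vertex -3.203 0.47 0.426
vertex -3.007 0.172 0.689
vertex -4.35 0.206 0.979
endloop
endfacet
facet normal -0.166 -0.710 -0.684
outer loop
vertex -4.35 0.206 0.979
vertex -3.007 0.172 0.689
vertex -4.154 -0.093 1.242
endloop
endfacet
facet normal -0.882 -0.203 0.426
outer loop
vertex -4.35 0.206 0.979
vertex -4.154 -0.093 1.242
vertex -4.163 0.438 1.476
endloop
endfacet
facet normal 0.882 0.205 -0.424
outer loop
vertex -3.007 0.172 0.689
vertex -3.017 0.702 0.924
vertex -2.817 0.184 1.09
endloop
endfacet
facet normal 0.196 -0.979 -0.063
outer loop
vertex -3.007 0.172 0.689
vertex -2.817 0.184 1.09
vertex -4.154 -0.093 1.242
endloop
endfacet
facet normal 0.196 -0.979 -0.061
outer loop
vertex -4.154 -0.093 1.242
vertex -2.817 0.184 1.09
vertex -3.964 -0.08 1.643
endloop
endfacet
facet normal -0.882 -0.202 0.425
outer loop
vertex -4.154 -0.093 1.242
vertex -3.964 -0.08 1.643
vertex -4.163 0.438 1.476
endloop
endfacet
facet normal 0.882 0.204 -0.425
outer loop
vertex -2.817 0.184 1.09
vertex -3.017 0.702 0.924
vertex -2.744 0.499 1.393
endloop
endfacet
facet normal 0.441 -0.673 0.594
outer loop
vertex -2.817 0.184 1.09
vertex -2.744 0.499 1.393
vertex -3.964 -0.08 1.643
endloop
endfacet
facet normal 0.441 -0.674 0.593
outer loop
vertex -3.964 -0.08 1.643
vertex -2.744 0.499 1.393
vertex -3.89 0.235 1.946
endloop
endfacet
facet normal -0.882 -0.202 0.425
outer loop
vertex -3.964 -0.08 1.643
vertex -3.89 0.235 1.946
vertex -4.163 0.438 1.476
endloop
endfacet
facet normal 0.882 0.202 -0.426
outer loop
vertex -2.744 0.499 1.393
vertex -3.017 0.702 0.924
vertex -2.83 0.934 1.421
endloop
endfacet
facet normal 0.429 0.027 0.903
outer loop
vertex -2.744 0.499 1.393
vertex -2.83 0.934 1.421
vertex -3.89 0.235 1.946
endloop
endfacet
facet normal 0.429 0.028 0.903
outer loop
vertex -3.89 0.235 1.946
vertex -2.83 0.934 1.421
vertex -3.977 0.67 1.974
endloop
endfacet
facet normal -0.882 -0.204 0.424
outer loop
vertex -3.89 0.235 1.946
vertex -3.977 0.67 1.974
vertex -4.163 0.438 1.476
endloop
endfacet
facet normal -0.649 -0.276 0.709
outer loop
vertex -1.935 -4.225 2.058
vertex -2.563 -2.467 2.169
vertex -2.932 -4.517 1.032
endloop
endfacet
facet normal 0.336 -0.940 -0.059
outer loop
vertex -1.797 -4.033 -0.209
vertex -1.935 -4.225 2.058
vertex -2.932 -4.517 1.032
endloop
endfacet
facet normal -0.649 -0.276 0.709
outer loop
vertex -2.932 -4.517 1.032
vertex -2.563 -2.467 2.169
vertex -3.56 -2.759 1.143
endloop
endfacet
facet normal -0.683 -0.200 -0.703
outer loop
vertex -3.56 -2.759 1.143
vertex -1.797 -4.033 -0.209
vertex -2.932 -4.517 1.032
endloop
endfacet
facet normal 0.683 0.200 0.703
outer loop
vertex -1.935 -4.225 2.058
vertex -1.428 -1.983 0.928
vertex -2.563 -2.467 2.169
endloop
endfacet
facet normal 0.336 -0.940 -0.059
outer loop
vertex -0.8 -3.741 0.817
vertex -1.935 -4.225 2.058
vertex -1.797 -4.033 -0.209
endloop
endfacet
facet normal 0.683 0.200 0.703
outer loop
vertex -0.8 -3.741 0.817
vertex -1.428 -1.983 0.928
vertex -1.935 -4.225 2.058
endloop
endfacet
facet normal -0.336 0.940 0.059
outer loop
vertex -2.563 -2.467 2.169
vertex -1.428 -1.983 0.928
vertex -3.56 -2.759 1.143
endloop
endfacet
facet normal -0.683 -0.200 -0.703
outer loop
vertex -2.425 -2.275 -0.098
vertex -1.797 -4.033 -0.209
vertex -3.56 -2.759 1.143
endloop
endfacet
facet normal -0.336 0.940 0.059
outer loop
vertex -3.56 -2.759 1.143
vertex -1.428 -1.983 0.928
vertex -2.425 -2.275 -0.098
endloop
endfacet
facet normal 0.649 0.276 -0.709
outer loop
vertex -2.425 -2.275 -0.098
vertex -0.8 -3.741 0.817
vertex -1.797 -4.033 -0.209
endloop
endfacet
facet normal 0.649 0.276 -0.709
outer loop
vertex -1.428 -1.983 0.928
vertex -0.8 -3.741 0.817
vertex -2.425 -2.275 -0.098
endloop
endfacet

endsolid


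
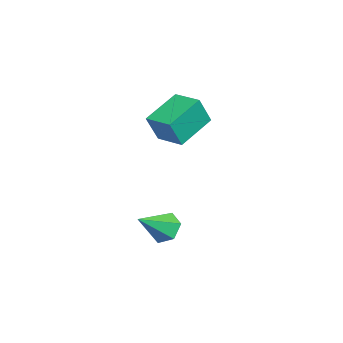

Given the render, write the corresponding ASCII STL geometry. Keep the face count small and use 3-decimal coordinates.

solid 
facet normal -0.683 0.580 0.445
outer loop
vertex -3.609 -0.134 4.761
vertex -2.626 0.985 4.812
vertex -4.115 0.376 3.32
endloop
endfacet
facet normal -0.660 -0.751 -0.034
outer loop
vertex -2.654 -0.865 2.368
vertex -3.609 -0.134 4.761
vertex -4.115 0.376 3.32
endloop
endfacet
facet normal -0.683 0.580 0.445
outer loop
vertex -4.115 0.376 3.32
vertex -2.626 0.985 4.812
vertex -3.132 1.495 3.371
endloop
endfacet
facet normal -0.314 0.317 -0.895
outer loop
vertex -3.132 1.495 3.371
vertex -2.654 -0.865 2.368
vertex -4.115 0.376 3.32
endloop
endfacet
facet normal 0.314 -0.317 0.895
outer loop
vertex -3.609 -0.134 4.761
vertex -1.165 -0.256 3.86
vertex -2.626 0.985 4.812
endloop
endfacet
facet normal -0.660 -0.751 -0.034
outer loop
vertex -2.148 -1.375 3.809
vertex -3.609 -0.134 4.761
vertex -2.654 -0.865 2.368
endloop
endfacet
facet normal 0.314 -0.317 0.895
outer loop
vertex -2.148 -1.375 3.809
vertex -1.165 -0.256 3.86
vertex -3.609 -0.134 4.761
endloop
endfacet
facet normal 0.660 0.751 0.034
outer loop
vertex -2.626 0.985 4.812
vertex -1.165 -0.256 3.86
vertex -3.132 1.495 3.371
endloop
endfacet
facet normal -0.314 0.317 -0.895
outer loop
vertex -1.671 0.254 2.419
vertex -2.654 -0.865 2.368
vertex -3.132 1.495 3.371
endloop
endfacet
facet normal 0.660 0.751 0.034
outer loop
vertex -3.132 1.495 3.371
vertex -1.165 -0.256 3.86
vertex -1.671 0.254 2.419
endloop
endfacet
facet normal 0.683 -0.580 -0.445
outer loop
vertex -1.671 0.254 2.419
vertex -2.148 -1.375 3.809
vertex -2.654 -0.865 2.368
endloop
endfacet
facet normal 0.683 -0.580 -0.445
outer loop
vertex -1.165 -0.256 3.86
vertex -2.148 -1.375 3.809
vertex -1.671 0.254 2.419
endloop
endfacet
facet normal -0.583 0.586 -0.562
outer loop
vertex 2.554 -0.557 -1.609
vertex 2.148 -0.274 -0.893
vertex 2.852 0.144 -1.187
endloop
endfacet
facet normal 0.902 -0.137 -0.410
outer loop
vertex 2.554 -0.557 -1.609
vertex 2.852 0.144 -1.187
vertex 3.232 -1.366 0.153
endloop
endfacet
facet normal -0.583 0.587 -0.562
outer loop
vertex 2.852 0.144 -1.187
vertex 2.148 -0.274 -0.893
vertex 2.446 0.426 -0.471
endloop
endfacet
facet normal 0.835 0.467 0.290
outer loop
vertex 2.852 0.144 -1.187
vertex 2.446 0.426 -0.471
vertex 3.232 -1.366 0.153
endloop
endfacet
facet normal -0.583 0.587 -0.562
outer loop
vertex 2.446 0.426 -0.471
vertex 2.148 -0.274 -0.893
vertex 1.742 0.008 -0.177
endloop
endfacet
facet normal 0.152 0.384 0.911
outer loop
vertex 2.446 0.426 -0.471
vertex 1.742 0.008 -0.177
vertex 3.232 -1.366 0.153
endloop
endfacet
facet normal -0.583 0.587 -0.562
outer loop
vertex 1.742 0.008 -0.177
vertex 2.148 -0.274 -0.893
vertex 1.444 -0.692 -0.599
endloop
endfacet
facet normal -0.464 -0.304 0.832
outer loop
vertex 1.742 0.008 -0.177
vertex 1.444 -0.692 -0.599
vertex 3.232 -1.366 0.153
endloop
endfacet
facet normal -0.583 0.586 -0.562
outer loop
vertex 1.444 -0.692 -0.599
vertex 2.148 -0.274 -0.893
vertex 1.85 -0.975 -1.315
endloop
endfacet
facet normal -0.398 -0.908 0.133
outer loop
vertex 1.444 -0.692 -0.599
vertex 1.85 -0.975 -1.315
vertex 3.232 -1.366 0.153
endloop
endfacet
facet normal -0.583 0.586 -0.562
outer loop
vertex 1.85 -0.975 -1.315
vertex 2.148 -0.274 -0.893
vertex 2.554 -0.557 -1.609
endloop
endfacet
facet normal 0.286 -0.825 -0.488
outer loop
vertex 1.85 -0.975 -1.315
vertex 2.554 -0.557 -1.609
vertex 3.232 -1.366 0.153
endloop
endfacet

endsolid


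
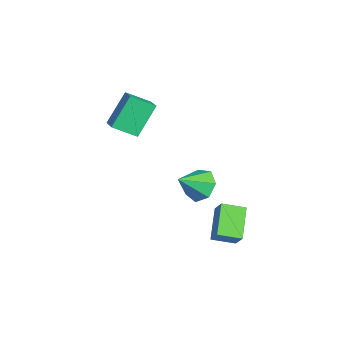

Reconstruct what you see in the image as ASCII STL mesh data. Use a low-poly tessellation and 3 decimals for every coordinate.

solid 
facet normal -0.604 -0.187 -0.775
outer loop
vertex 0.746 2.488 -1.698
vertex 0.821 3.618 -2.029
vertex 2.153 2.102 -2.701
endloop
endfacet
facet normal -0.063 -0.958 0.280
outer loop
vertex 2.799 2.302 -1.871
vertex 0.746 2.488 -1.698
vertex 2.153 2.102 -2.701
endloop
endfacet
facet normal -0.603 -0.186 -0.775
outer loop
vertex 2.153 2.102 -2.701
vertex 0.821 3.618 -2.029
vertex 2.228 3.232 -3.031
endloop
endfacet
facet normal 0.795 -0.218 -0.566
outer loop
vertex 2.228 3.232 -3.031
vertex 2.799 2.302 -1.871
vertex 2.153 2.102 -2.701
endloop
endfacet
facet normal -0.795 0.219 0.566
outer loop
vertex 0.746 2.488 -1.698
vertex 1.467 3.818 -1.199
vertex 0.821 3.618 -2.029
endloop
endfacet
facet normal -0.063 -0.958 0.280
outer loop
vertex 1.392 2.688 -0.869
vertex 0.746 2.488 -1.698
vertex 2.799 2.302 -1.871
endloop
endfacet
facet normal -0.795 0.218 0.567
outer loop
vertex 1.392 2.688 -0.869
vertex 1.467 3.818 -1.199
vertex 0.746 2.488 -1.698
endloop
endfacet
facet normal 0.063 0.958 -0.280
outer loop
vertex 0.821 3.618 -2.029
vertex 1.467 3.818 -1.199
vertex 2.228 3.232 -3.031
endloop
endfacet
facet normal 0.795 -0.219 -0.566
outer loop
vertex 2.874 3.432 -2.202
vertex 2.799 2.302 -1.871
vertex 2.228 3.232 -3.031
endloop
endfacet
facet normal 0.063 0.958 -0.280
outer loop
vertex 2.228 3.232 -3.031
vertex 1.467 3.818 -1.199
vertex 2.874 3.432 -2.202
endloop
endfacet
facet normal 0.603 0.187 0.775
outer loop
vertex 2.874 3.432 -2.202
vertex 1.392 2.688 -0.869
vertex 2.799 2.302 -1.871
endloop
endfacet
facet normal 0.604 0.186 0.775
outer loop
vertex 1.467 3.818 -1.199
vertex 1.392 2.688 -0.869
vertex 2.874 3.432 -2.202
endloop
endfacet
facet normal -0.342 0.720 -0.603
outer loop
vertex -0.965 2.459 -2.219
vertex -1.875 2.178 -2.038
vertex -1.338 2.831 -1.563
endloop
endfacet
facet normal 0.890 0.112 0.443
outer loop
vertex -0.965 2.459 -2.219
vertex -1.338 2.831 -1.563
vertex -1.345 1.062 -1.102
endloop
endfacet
facet normal -0.341 0.720 -0.604
outer loop
vertex -1.338 2.831 -1.563
vertex -1.875 2.178 -2.038
vertex -2.116 2.712 -1.265
endloop
endfacet
facet normal 0.315 0.238 0.919
outer loop
vertex -1.338 2.831 -1.563
vertex -2.116 2.712 -1.265
vertex -1.345 1.062 -1.102
endloop
endfacet
facet normal -0.342 0.720 -0.604
outer loop
vertex -2.116 2.712 -1.265
vertex -1.875 2.178 -2.038
vertex -2.712 2.191 -1.548
endloop
endfacet
facet normal -0.369 -0.081 0.926
outer loop
vertex -2.116 2.712 -1.265
vertex -2.712 2.191 -1.548
vertex -1.345 1.062 -1.102
endloop
endfacet
facet normal -0.342 0.721 -0.603
outer loop
vertex -2.712 2.191 -1.548
vertex -1.875 2.178 -2.038
vertex -2.679 1.66 -2.201
endloop
endfacet
facet normal -0.650 -0.605 0.459
outer loop
vertex -2.712 2.191 -1.548
vertex -2.679 1.66 -2.201
vertex -1.345 1.062 -1.102
endloop
endfacet
facet normal -0.341 0.720 -0.604
outer loop
vertex -2.679 1.66 -2.201
vertex -1.875 2.178 -2.038
vertex -2.04 1.519 -2.73
endloop
endfacet
facet normal -0.315 -0.940 -0.130
outer loop
vertex -2.679 1.66 -2.201
vertex -2.04 1.519 -2.73
vertex -1.345 1.062 -1.102
endloop
endfacet
facet normal -0.343 0.720 -0.604
outer loop
vertex -2.04 1.519 -2.73
vertex -1.875 2.178 -2.038
vertex -1.277 1.875 -2.739
endloop
endfacet
facet normal 0.384 -0.833 -0.398
outer loop
vertex -2.04 1.519 -2.73
vertex -1.277 1.875 -2.739
vertex -1.345 1.062 -1.102
endloop
endfacet
facet normal -0.342 0.720 -0.603
outer loop
vertex -1.277 1.875 -2.739
vertex -1.875 2.178 -2.038
vertex -0.965 2.459 -2.219
endloop
endfacet
facet normal 0.920 -0.364 -0.143
outer loop
vertex -1.277 1.875 -2.739
vertex -0.965 2.459 -2.219
vertex -1.345 1.062 -1.102
endloop
endfacet
facet normal -0.925 -0.121 -0.361
outer loop
vertex -4.785 -1.001 2.758
vertex -4.674 0.202 2.071
vertex -4.051 -1.959 1.201
endloop
endfacet
facet normal -0.080 -0.865 0.495
outer loop
vertex -3.006 -1.822 1.609
vertex -4.785 -1.001 2.758
vertex -4.051 -1.959 1.201
endloop
endfacet
facet normal -0.924 -0.121 -0.362
outer loop
vertex -4.051 -1.959 1.201
vertex -4.674 0.202 2.071
vertex -3.939 -0.756 0.513
endloop
endfacet
facet normal 0.372 -0.487 -0.790
outer loop
vertex -3.939 -0.756 0.513
vertex -3.006 -1.822 1.609
vertex -4.051 -1.959 1.201
endloop
endfacet
facet normal -0.372 0.486 0.791
outer loop
vertex -4.785 -1.001 2.758
vertex -3.629 0.339 2.479
vertex -4.674 0.202 2.071
endloop
endfacet
facet normal -0.080 -0.866 0.494
outer loop
vertex -3.741 -0.864 3.167
vertex -4.785 -1.001 2.758
vertex -3.006 -1.822 1.609
endloop
endfacet
facet normal -0.373 0.487 0.790
outer loop
vertex -3.741 -0.864 3.167
vertex -3.629 0.339 2.479
vertex -4.785 -1.001 2.758
endloop
endfacet
facet normal 0.080 0.865 -0.495
outer loop
vertex -4.674 0.202 2.071
vertex -3.629 0.339 2.479
vertex -3.939 -0.756 0.513
endloop
endfacet
facet normal 0.373 -0.486 -0.790
outer loop
vertex -2.895 -0.619 0.922
vertex -3.006 -1.822 1.609
vertex -3.939 -0.756 0.513
endloop
endfacet
facet normal 0.080 0.865 -0.495
outer loop
vertex -3.939 -0.756 0.513
vertex -3.629 0.339 2.479
vertex -2.895 -0.619 0.922
endloop
endfacet
facet normal 0.924 0.121 0.362
outer loop
vertex -2.895 -0.619 0.922
vertex -3.741 -0.864 3.167
vertex -3.006 -1.822 1.609
endloop
endfacet
facet normal 0.925 0.121 0.362
outer loop
vertex -3.629 0.339 2.479
vertex -3.741 -0.864 3.167
vertex -2.895 -0.619 0.922
endloop
endfacet

endsolid


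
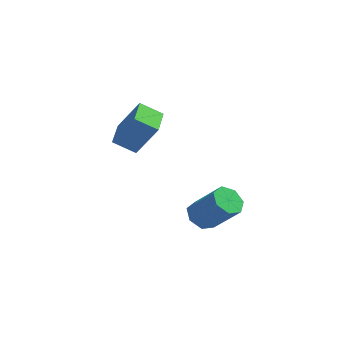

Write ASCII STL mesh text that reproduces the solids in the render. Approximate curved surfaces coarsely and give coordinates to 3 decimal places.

solid 
facet normal -0.670 0.133 -0.730
outer loop
vertex 0.115 -0.545 -1.709
vertex -0.376 -0.471 -1.245
vertex 0.021 0.007 -1.522
endloop
endfacet
facet normal 0.725 0.329 -0.605
outer loop
vertex 0.115 -0.545 -1.709
vertex 0.021 0.007 -1.522
vertex 1.207 -0.763 -0.52
endloop
endfacet
facet normal 0.725 0.329 -0.605
outer loop
vertex 1.207 -0.763 -0.52
vertex 0.021 0.007 -1.522
vertex 1.113 -0.211 -0.332
endloop
endfacet
facet normal 0.671 -0.134 0.730
outer loop
vertex 1.207 -0.763 -0.52
vertex 1.113 -0.211 -0.332
vertex 0.716 -0.689 -0.055
endloop
endfacet
facet normal -0.670 0.134 -0.730
outer loop
vertex 0.021 0.007 -1.522
vertex -0.376 -0.471 -1.245
vertex -0.372 0.199 -1.126
endloop
endfacet
facet normal 0.327 0.936 -0.129
outer loop
vertex 0.021 0.007 -1.522
vertex -0.372 0.199 -1.126
vertex 1.113 -0.211 -0.332
endloop
endfacet
facet normal 0.327 0.936 -0.127
outer loop
vertex 1.113 -0.211 -0.332
vertex -0.372 0.199 -1.126
vertex 0.72 -0.02 0.064
endloop
endfacet
facet normal 0.670 -0.134 0.730
outer loop
vertex 1.113 -0.211 -0.332
vertex 0.72 -0.02 0.064
vertex 0.716 -0.689 -0.055
endloop
endfacet
facet normal -0.671 0.134 -0.729
outer loop
vertex -0.372 0.199 -1.126
vertex -0.376 -0.471 -1.245
vertex -0.768 -0.114 -0.819
endloop
endfacet
facet normal -0.317 0.838 0.445
outer loop
vertex -0.372 0.199 -1.126
vertex -0.768 -0.114 -0.819
vertex 0.72 -0.02 0.064
endloop
endfacet
facet normal -0.316 0.838 0.444
outer loop
vertex 0.72 -0.02 0.064
vertex -0.768 -0.114 -0.819
vertex 0.324 -0.332 0.371
endloop
endfacet
facet normal 0.671 -0.134 0.729
outer loop
vertex 0.72 -0.02 0.064
vertex 0.324 -0.332 0.371
vertex 0.716 -0.689 -0.055
endloop
endfacet
facet normal -0.671 0.134 -0.730
outer loop
vertex -0.768 -0.114 -0.819
vertex -0.376 -0.471 -1.245
vertex -0.869 -0.695 -0.833
endloop
endfacet
facet normal -0.722 0.109 0.683
outer loop
vertex -0.768 -0.114 -0.819
vertex -0.869 -0.695 -0.833
vertex 0.324 -0.332 0.371
endloop
endfacet
facet normal -0.722 0.108 0.683
outer loop
vertex 0.324 -0.332 0.371
vertex -0.869 -0.695 -0.833
vertex 0.223 -0.913 0.356
endloop
endfacet
facet normal 0.670 -0.135 0.730
outer loop
vertex 0.324 -0.332 0.371
vertex 0.223 -0.913 0.356
vertex 0.716 -0.689 -0.055
endloop
endfacet
facet normal -0.671 0.135 -0.729
outer loop
vertex -0.869 -0.695 -0.833
vertex -0.376 -0.471 -1.245
vertex -0.599 -1.107 -1.158
endloop
endfacet
facet normal -0.583 -0.703 0.407
outer loop
vertex -0.869 -0.695 -0.833
vertex -0.599 -1.107 -1.158
vertex 0.223 -0.913 0.356
endloop
endfacet
facet normal -0.584 -0.702 0.407
outer loop
vertex 0.223 -0.913 0.356
vertex -0.599 -1.107 -1.158
vertex 0.494 -1.326 0.032
endloop
endfacet
facet normal 0.670 -0.134 0.730
outer loop
vertex 0.223 -0.913 0.356
vertex 0.494 -1.326 0.032
vertex 0.716 -0.689 -0.055
endloop
endfacet
facet normal -0.669 0.135 -0.731
outer loop
vertex -0.599 -1.107 -1.158
vertex -0.376 -0.471 -1.245
vertex -0.161 -1.04 -1.547
endloop
endfacet
facet normal -0.006 -0.984 -0.176
outer loop
vertex -0.599 -1.107 -1.158
vertex -0.161 -1.04 -1.547
vertex 0.494 -1.326 0.032
endloop
endfacet
facet normal -0.006 -0.984 -0.176
outer loop
vertex 0.494 -1.326 0.032
vertex -0.161 -1.04 -1.547
vertex 0.932 -1.259 -0.358
endloop
endfacet
facet normal 0.670 -0.134 0.730
outer loop
vertex 0.494 -1.326 0.032
vertex 0.932 -1.259 -0.358
vertex 0.716 -0.689 -0.055
endloop
endfacet
facet normal -0.670 0.134 -0.730
outer loop
vertex -0.161 -1.04 -1.547
vertex -0.376 -0.471 -1.245
vertex 0.115 -0.545 -1.709
endloop
endfacet
facet normal 0.576 -0.526 -0.626
outer loop
vertex -0.161 -1.04 -1.547
vertex 0.115 -0.545 -1.709
vertex 0.932 -1.259 -0.358
endloop
endfacet
facet normal 0.577 -0.524 -0.626
outer loop
vertex 0.932 -1.259 -0.358
vertex 0.115 -0.545 -1.709
vertex 1.207 -0.763 -0.52
endloop
endfacet
facet normal 0.671 -0.134 0.730
outer loop
vertex 0.932 -1.259 -0.358
vertex 1.207 -0.763 -0.52
vertex 0.716 -0.689 -0.055
endloop
endfacet
facet normal -0.813 -0.250 0.526
outer loop
vertex -3.745 1.434 2.118
vertex -4.051 2.721 2.258
vertex -4.623 1.376 0.734
endloop
endfacet
facet normal 0.230 -0.968 -0.105
outer loop
vertex -3.769 1.639 0.182
vertex -3.745 1.434 2.118
vertex -4.623 1.376 0.734
endloop
endfacet
facet normal -0.813 -0.250 0.526
outer loop
vertex -4.623 1.376 0.734
vertex -4.051 2.721 2.258
vertex -4.929 2.663 0.874
endloop
endfacet
facet normal -0.535 -0.035 -0.844
outer loop
vertex -4.929 2.663 0.874
vertex -3.769 1.639 0.182
vertex -4.623 1.376 0.734
endloop
endfacet
facet normal 0.535 0.035 0.844
outer loop
vertex -3.745 1.434 2.118
vertex -3.197 2.984 1.706
vertex -4.051 2.721 2.258
endloop
endfacet
facet normal 0.230 -0.968 -0.105
outer loop
vertex -2.891 1.697 1.566
vertex -3.745 1.434 2.118
vertex -3.769 1.639 0.182
endloop
endfacet
facet normal 0.535 0.035 0.844
outer loop
vertex -2.891 1.697 1.566
vertex -3.197 2.984 1.706
vertex -3.745 1.434 2.118
endloop
endfacet
facet normal -0.230 0.968 0.105
outer loop
vertex -4.051 2.721 2.258
vertex -3.197 2.984 1.706
vertex -4.929 2.663 0.874
endloop
endfacet
facet normal -0.535 -0.035 -0.844
outer loop
vertex -4.075 2.926 0.322
vertex -3.769 1.639 0.182
vertex -4.929 2.663 0.874
endloop
endfacet
facet normal -0.230 0.968 0.105
outer loop
vertex -4.929 2.663 0.874
vertex -3.197 2.984 1.706
vertex -4.075 2.926 0.322
endloop
endfacet
facet normal 0.813 0.250 -0.526
outer loop
vertex -4.075 2.926 0.322
vertex -2.891 1.697 1.566
vertex -3.769 1.639 0.182
endloop
endfacet
facet normal 0.813 0.250 -0.526
outer loop
vertex -3.197 2.984 1.706
vertex -2.891 1.697 1.566
vertex -4.075 2.926 0.322
endloop
endfacet

endsolid


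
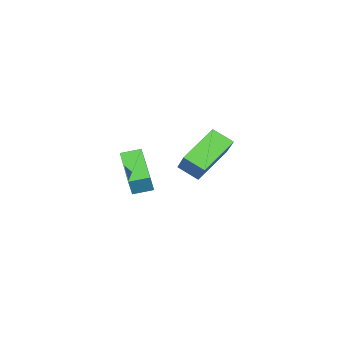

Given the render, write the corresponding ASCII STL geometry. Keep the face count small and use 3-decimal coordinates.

solid 
facet normal -0.411 -0.577 -0.706
outer loop
vertex -2.823 -2.509 2.111
vertex -3.134 -1.586 1.538
vertex -0.98 -2.54 1.064
endloop
endfacet
facet normal 0.275 -0.817 0.507
outer loop
vertex -0.306 -1.594 2.222
vertex -2.823 -2.509 2.111
vertex -0.98 -2.54 1.064
endloop
endfacet
facet normal -0.411 -0.576 -0.706
outer loop
vertex -0.98 -2.54 1.064
vertex -3.134 -1.586 1.538
vertex -1.29 -1.617 0.491
endloop
endfacet
facet normal 0.869 -0.015 -0.494
outer loop
vertex -1.29 -1.617 0.491
vertex -0.306 -1.594 2.222
vertex -0.98 -2.54 1.064
endloop
endfacet
facet normal -0.869 0.014 0.494
outer loop
vertex -2.823 -2.509 2.111
vertex -2.46 -0.64 2.696
vertex -3.134 -1.586 1.538
endloop
endfacet
facet normal 0.274 -0.817 0.508
outer loop
vertex -2.15 -1.563 3.269
vertex -2.823 -2.509 2.111
vertex -0.306 -1.594 2.222
endloop
endfacet
facet normal -0.870 0.014 0.494
outer loop
vertex -2.15 -1.563 3.269
vertex -2.46 -0.64 2.696
vertex -2.823 -2.509 2.111
endloop
endfacet
facet normal -0.274 0.817 -0.508
outer loop
vertex -3.134 -1.586 1.538
vertex -2.46 -0.64 2.696
vertex -1.29 -1.617 0.491
endloop
endfacet
facet normal 0.869 -0.014 -0.494
outer loop
vertex -0.617 -0.671 1.649
vertex -0.306 -1.594 2.222
vertex -1.29 -1.617 0.491
endloop
endfacet
facet normal -0.275 0.817 -0.508
outer loop
vertex -1.29 -1.617 0.491
vertex -2.46 -0.64 2.696
vertex -0.617 -0.671 1.649
endloop
endfacet
facet normal 0.411 0.577 0.706
outer loop
vertex -0.617 -0.671 1.649
vertex -2.15 -1.563 3.269
vertex -0.306 -1.594 2.222
endloop
endfacet
facet normal 0.411 0.576 0.706
outer loop
vertex -2.46 -0.64 2.696
vertex -2.15 -1.563 3.269
vertex -0.617 -0.671 1.649
endloop
endfacet
facet normal -0.738 0.642 0.211
outer loop
vertex 1.988 -1.881 3.486
vertex 3.244 -0.229 2.853
vertex 1.665 -1.967 2.618
endloop
endfacet
facet normal -0.580 -0.761 0.291
outer loop
vertex 2.336 -2.551 2.427
vertex 1.988 -1.881 3.486
vertex 1.665 -1.967 2.618
endloop
endfacet
facet normal -0.738 0.642 0.211
outer loop
vertex 1.665 -1.967 2.618
vertex 3.244 -0.229 2.853
vertex 2.921 -0.315 1.985
endloop
endfacet
facet normal -0.347 -0.094 -0.933
outer loop
vertex 2.921 -0.315 1.985
vertex 2.336 -2.551 2.427
vertex 1.665 -1.967 2.618
endloop
endfacet
facet normal 0.347 0.094 0.933
outer loop
vertex 1.988 -1.881 3.486
vertex 3.915 -0.813 2.662
vertex 3.244 -0.229 2.853
endloop
endfacet
facet normal -0.580 -0.761 0.291
outer loop
vertex 2.659 -2.465 3.295
vertex 1.988 -1.881 3.486
vertex 2.336 -2.551 2.427
endloop
endfacet
facet normal 0.347 0.094 0.933
outer loop
vertex 2.659 -2.465 3.295
vertex 3.915 -0.813 2.662
vertex 1.988 -1.881 3.486
endloop
endfacet
facet normal 0.580 0.761 -0.291
outer loop
vertex 3.244 -0.229 2.853
vertex 3.915 -0.813 2.662
vertex 2.921 -0.315 1.985
endloop
endfacet
facet normal -0.347 -0.094 -0.933
outer loop
vertex 3.592 -0.899 1.794
vertex 2.336 -2.551 2.427
vertex 2.921 -0.315 1.985
endloop
endfacet
facet normal 0.580 0.761 -0.291
outer loop
vertex 2.921 -0.315 1.985
vertex 3.915 -0.813 2.662
vertex 3.592 -0.899 1.794
endloop
endfacet
facet normal 0.738 -0.642 -0.211
outer loop
vertex 3.592 -0.899 1.794
vertex 2.659 -2.465 3.295
vertex 2.336 -2.551 2.427
endloop
endfacet
facet normal 0.738 -0.642 -0.211
outer loop
vertex 3.915 -0.813 2.662
vertex 2.659 -2.465 3.295
vertex 3.592 -0.899 1.794
endloop
endfacet

endsolid


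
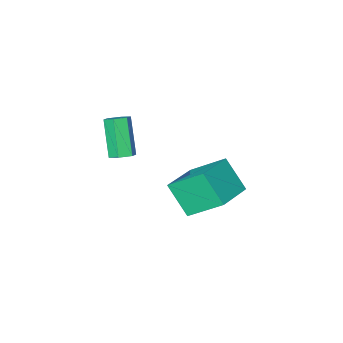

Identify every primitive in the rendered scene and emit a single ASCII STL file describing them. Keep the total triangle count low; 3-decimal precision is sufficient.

solid 
facet normal 0.183 0.513 -0.839
outer loop
vertex 1.196 3.164 1.062
vertex 0.858 2.864 0.805
vertex 0.695 3.3 1.036
endloop
endfacet
facet normal 0.194 0.817 0.543
outer loop
vertex 1.196 3.164 1.062
vertex 0.695 3.3 1.036
vertex 0.881 2.275 2.512
endloop
endfacet
facet normal 0.196 0.817 0.542
outer loop
vertex 0.881 2.275 2.512
vertex 0.695 3.3 1.036
vertex 0.38 2.412 2.487
endloop
endfacet
facet normal -0.182 -0.514 0.838
outer loop
vertex 0.881 2.275 2.512
vertex 0.38 2.412 2.487
vertex 0.542 1.976 2.255
endloop
endfacet
facet normal 0.184 0.513 -0.839
outer loop
vertex 0.695 3.3 1.036
vertex 0.858 2.864 0.805
vertex 0.357 3.001 0.779
endloop
endfacet
facet normal -0.737 0.636 0.229
outer loop
vertex 0.695 3.3 1.036
vertex 0.357 3.001 0.779
vertex 0.38 2.412 2.487
endloop
endfacet
facet normal -0.736 0.637 0.230
outer loop
vertex 0.38 2.412 2.487
vertex 0.357 3.001 0.779
vertex 0.041 2.113 2.23
endloop
endfacet
facet normal -0.182 -0.514 0.838
outer loop
vertex 0.38 2.412 2.487
vertex 0.041 2.113 2.23
vertex 0.542 1.976 2.255
endloop
endfacet
facet normal 0.184 0.513 -0.839
outer loop
vertex 0.357 3.001 0.779
vertex 0.858 2.864 0.805
vertex 0.519 2.565 0.548
endloop
endfacet
facet normal -0.932 -0.180 -0.313
outer loop
vertex 0.357 3.001 0.779
vertex 0.519 2.565 0.548
vertex 0.041 2.113 2.23
endloop
endfacet
facet normal -0.932 -0.181 -0.314
outer loop
vertex 0.041 2.113 2.23
vertex 0.519 2.565 0.548
vertex 0.204 1.676 1.998
endloop
endfacet
facet normal -0.182 -0.513 0.839
outer loop
vertex 0.041 2.113 2.23
vertex 0.204 1.676 1.998
vertex 0.542 1.976 2.255
endloop
endfacet
facet normal 0.182 0.514 -0.838
outer loop
vertex 0.519 2.565 0.548
vertex 0.858 2.864 0.805
vertex 1.02 2.428 0.573
endloop
endfacet
facet normal -0.196 -0.816 -0.543
outer loop
vertex 0.519 2.565 0.548
vertex 1.02 2.428 0.573
vertex 0.204 1.676 1.998
endloop
endfacet
facet normal -0.194 -0.817 -0.542
outer loop
vertex 0.204 1.676 1.998
vertex 1.02 2.428 0.573
vertex 0.705 1.54 2.024
endloop
endfacet
facet normal -0.183 -0.513 0.839
outer loop
vertex 0.204 1.676 1.998
vertex 0.705 1.54 2.024
vertex 0.542 1.976 2.255
endloop
endfacet
facet normal 0.182 0.514 -0.838
outer loop
vertex 1.02 2.428 0.573
vertex 0.858 2.864 0.805
vertex 1.359 2.727 0.83
endloop
endfacet
facet normal 0.736 -0.637 -0.230
outer loop
vertex 1.02 2.428 0.573
vertex 1.359 2.727 0.83
vertex 0.705 1.54 2.024
endloop
endfacet
facet normal 0.737 -0.636 -0.229
outer loop
vertex 0.705 1.54 2.024
vertex 1.359 2.727 0.83
vertex 1.043 1.839 2.281
endloop
endfacet
facet normal -0.184 -0.513 0.839
outer loop
vertex 0.705 1.54 2.024
vertex 1.043 1.839 2.281
vertex 0.542 1.976 2.255
endloop
endfacet
facet normal 0.182 0.513 -0.839
outer loop
vertex 1.359 2.727 0.83
vertex 0.858 2.864 0.805
vertex 1.196 3.164 1.062
endloop
endfacet
facet normal 0.932 0.181 0.314
outer loop
vertex 1.359 2.727 0.83
vertex 1.196 3.164 1.062
vertex 1.043 1.839 2.281
endloop
endfacet
facet normal 0.932 0.180 0.313
outer loop
vertex 1.043 1.839 2.281
vertex 1.196 3.164 1.062
vertex 0.881 2.275 2.512
endloop
endfacet
facet normal -0.184 -0.513 0.839
outer loop
vertex 1.043 1.839 2.281
vertex 0.881 2.275 2.512
vertex 0.542 1.976 2.255
endloop
endfacet
facet normal -0.448 0.645 0.619
outer loop
vertex -3.807 2.738 -1.373
vertex -2.262 3.528 -1.078
vertex -4.085 3.752 -2.632
endloop
endfacet
facet normal -0.878 -0.449 -0.168
outer loop
vertex -3.238 2.532 -3.802
vertex -3.807 2.738 -1.373
vertex -4.085 3.752 -2.632
endloop
endfacet
facet normal -0.448 0.645 0.619
outer loop
vertex -4.085 3.752 -2.632
vertex -2.262 3.528 -1.078
vertex -2.54 4.542 -2.337
endloop
endfacet
facet normal -0.170 0.618 -0.767
outer loop
vertex -2.54 4.542 -2.337
vertex -3.238 2.532 -3.802
vertex -4.085 3.752 -2.632
endloop
endfacet
facet normal 0.170 -0.618 0.767
outer loop
vertex -3.807 2.738 -1.373
vertex -1.415 2.308 -2.248
vertex -2.262 3.528 -1.078
endloop
endfacet
facet normal -0.878 -0.449 -0.168
outer loop
vertex -2.96 1.518 -2.543
vertex -3.807 2.738 -1.373
vertex -3.238 2.532 -3.802
endloop
endfacet
facet normal 0.170 -0.618 0.767
outer loop
vertex -2.96 1.518 -2.543
vertex -1.415 2.308 -2.248
vertex -3.807 2.738 -1.373
endloop
endfacet
facet normal 0.878 0.449 0.168
outer loop
vertex -2.262 3.528 -1.078
vertex -1.415 2.308 -2.248
vertex -2.54 4.542 -2.337
endloop
endfacet
facet normal -0.170 0.618 -0.767
outer loop
vertex -1.693 3.322 -3.507
vertex -3.238 2.532 -3.802
vertex -2.54 4.542 -2.337
endloop
endfacet
facet normal 0.878 0.449 0.168
outer loop
vertex -2.54 4.542 -2.337
vertex -1.415 2.308 -2.248
vertex -1.693 3.322 -3.507
endloop
endfacet
facet normal 0.448 -0.645 -0.619
outer loop
vertex -1.693 3.322 -3.507
vertex -2.96 1.518 -2.543
vertex -3.238 2.532 -3.802
endloop
endfacet
facet normal 0.448 -0.645 -0.619
outer loop
vertex -1.415 2.308 -2.248
vertex -2.96 1.518 -2.543
vertex -1.693 3.322 -3.507
endloop
endfacet

endsolid


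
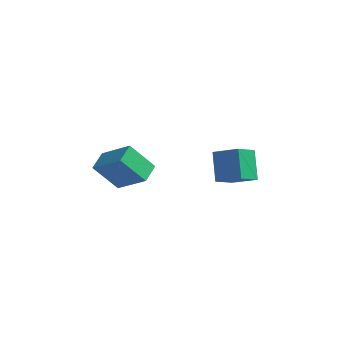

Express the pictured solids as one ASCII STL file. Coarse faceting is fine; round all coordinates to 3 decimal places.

solid 
facet normal -0.504 -0.389 0.771
outer loop
vertex -3.381 -4.857 -1.068
vertex -3.579 -3.744 -0.636
vertex -5.053 -4.751 -2.106
endloop
endfacet
facet normal 0.163 -0.920 -0.357
outer loop
vertex -4.101 -4.016 -3.564
vertex -3.381 -4.857 -1.068
vertex -5.053 -4.751 -2.106
endloop
endfacet
facet normal -0.504 -0.389 0.771
outer loop
vertex -5.053 -4.751 -2.106
vertex -3.579 -3.744 -0.636
vertex -5.25 -3.638 -1.674
endloop
endfacet
facet normal -0.848 0.054 -0.527
outer loop
vertex -5.25 -3.638 -1.674
vertex -4.101 -4.016 -3.564
vertex -5.053 -4.751 -2.106
endloop
endfacet
facet normal 0.848 -0.054 0.527
outer loop
vertex -3.381 -4.857 -1.068
vertex -2.627 -3.009 -2.094
vertex -3.579 -3.744 -0.636
endloop
endfacet
facet normal 0.163 -0.920 -0.357
outer loop
vertex -2.43 -4.122 -2.526
vertex -3.381 -4.857 -1.068
vertex -4.101 -4.016 -3.564
endloop
endfacet
facet normal 0.849 -0.054 0.526
outer loop
vertex -2.43 -4.122 -2.526
vertex -2.627 -3.009 -2.094
vertex -3.381 -4.857 -1.068
endloop
endfacet
facet normal -0.163 0.920 0.357
outer loop
vertex -3.579 -3.744 -0.636
vertex -2.627 -3.009 -2.094
vertex -5.25 -3.638 -1.674
endloop
endfacet
facet normal -0.848 0.053 -0.527
outer loop
vertex -4.299 -2.903 -3.132
vertex -4.101 -4.016 -3.564
vertex -5.25 -3.638 -1.674
endloop
endfacet
facet normal -0.163 0.920 0.357
outer loop
vertex -5.25 -3.638 -1.674
vertex -2.627 -3.009 -2.094
vertex -4.299 -2.903 -3.132
endloop
endfacet
facet normal 0.504 0.389 -0.771
outer loop
vertex -4.299 -2.903 -3.132
vertex -2.43 -4.122 -2.526
vertex -4.101 -4.016 -3.564
endloop
endfacet
facet normal 0.504 0.389 -0.772
outer loop
vertex -2.627 -3.009 -2.094
vertex -2.43 -4.122 -2.526
vertex -4.299 -2.903 -3.132
endloop
endfacet
facet normal -0.362 0.450 0.816
outer loop
vertex 1.844 -2.861 0.264
vertex 2.039 -1.657 -0.314
vertex 0.508 -2.915 -0.298
endloop
endfacet
facet normal -0.144 -0.892 0.428
outer loop
vertex 1.141 -3.703 -1.726
vertex 1.844 -2.861 0.264
vertex 0.508 -2.915 -0.298
endloop
endfacet
facet normal -0.362 0.450 0.816
outer loop
vertex 0.508 -2.915 -0.298
vertex 2.039 -1.657 -0.314
vertex 0.703 -1.711 -0.876
endloop
endfacet
facet normal -0.921 -0.037 -0.388
outer loop
vertex 0.703 -1.711 -0.876
vertex 1.141 -3.703 -1.726
vertex 0.508 -2.915 -0.298
endloop
endfacet
facet normal 0.921 0.037 0.388
outer loop
vertex 1.844 -2.861 0.264
vertex 2.672 -2.445 -1.742
vertex 2.039 -1.657 -0.314
endloop
endfacet
facet normal -0.144 -0.892 0.428
outer loop
vertex 2.477 -3.649 -1.164
vertex 1.844 -2.861 0.264
vertex 1.141 -3.703 -1.726
endloop
endfacet
facet normal 0.921 0.037 0.388
outer loop
vertex 2.477 -3.649 -1.164
vertex 2.672 -2.445 -1.742
vertex 1.844 -2.861 0.264
endloop
endfacet
facet normal 0.144 0.892 -0.428
outer loop
vertex 2.039 -1.657 -0.314
vertex 2.672 -2.445 -1.742
vertex 0.703 -1.711 -0.876
endloop
endfacet
facet normal -0.921 -0.037 -0.388
outer loop
vertex 1.336 -2.499 -2.304
vertex 1.141 -3.703 -1.726
vertex 0.703 -1.711 -0.876
endloop
endfacet
facet normal 0.144 0.892 -0.428
outer loop
vertex 0.703 -1.711 -0.876
vertex 2.672 -2.445 -1.742
vertex 1.336 -2.499 -2.304
endloop
endfacet
facet normal 0.362 -0.450 -0.816
outer loop
vertex 1.336 -2.499 -2.304
vertex 2.477 -3.649 -1.164
vertex 1.141 -3.703 -1.726
endloop
endfacet
facet normal 0.362 -0.450 -0.816
outer loop
vertex 2.672 -2.445 -1.742
vertex 2.477 -3.649 -1.164
vertex 1.336 -2.499 -2.304
endloop
endfacet

endsolid
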